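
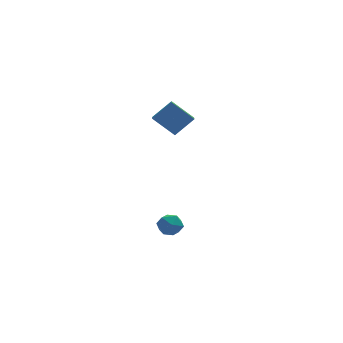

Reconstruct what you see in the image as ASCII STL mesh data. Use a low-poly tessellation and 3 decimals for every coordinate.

solid 
facet normal -0.713 -0.120 -0.690
outer loop
vertex -2.941 2.445 3.203
vertex -2.792 3.432 2.878
vertex -1.905 1.964 2.216
endloop
endfacet
facet normal -0.142 -0.940 0.309
outer loop
vertex -0.928 2.128 3.162
vertex -2.941 2.445 3.203
vertex -1.905 1.964 2.216
endloop
endfacet
facet normal -0.713 -0.120 -0.690
outer loop
vertex -1.905 1.964 2.216
vertex -2.792 3.432 2.878
vertex -1.756 2.951 1.891
endloop
endfacet
facet normal 0.686 -0.319 -0.654
outer loop
vertex -1.756 2.951 1.891
vertex -0.928 2.128 3.162
vertex -1.905 1.964 2.216
endloop
endfacet
facet normal -0.686 0.319 0.654
outer loop
vertex -2.941 2.445 3.203
vertex -1.815 3.596 3.824
vertex -2.792 3.432 2.878
endloop
endfacet
facet normal -0.142 -0.940 0.309
outer loop
vertex -1.964 2.609 4.149
vertex -2.941 2.445 3.203
vertex -0.928 2.128 3.162
endloop
endfacet
facet normal -0.686 0.319 0.654
outer loop
vertex -1.964 2.609 4.149
vertex -1.815 3.596 3.824
vertex -2.941 2.445 3.203
endloop
endfacet
facet normal 0.142 0.940 -0.309
outer loop
vertex -2.792 3.432 2.878
vertex -1.815 3.596 3.824
vertex -1.756 2.951 1.891
endloop
endfacet
facet normal 0.686 -0.319 -0.654
outer loop
vertex -0.779 3.115 2.837
vertex -0.928 2.128 3.162
vertex -1.756 2.951 1.891
endloop
endfacet
facet normal 0.142 0.940 -0.309
outer loop
vertex -1.756 2.951 1.891
vertex -1.815 3.596 3.824
vertex -0.779 3.115 2.837
endloop
endfacet
facet normal 0.713 0.120 0.690
outer loop
vertex -0.779 3.115 2.837
vertex -1.964 2.609 4.149
vertex -0.928 2.128 3.162
endloop
endfacet
facet normal 0.713 0.120 0.690
outer loop
vertex -1.815 3.596 3.824
vertex -1.964 2.609 4.149
vertex -0.779 3.115 2.837
endloop
endfacet
facet normal -0.646 0.507 0.571
outer loop
vertex -2.936 1.173 -3.372
vertex -2.744 0.755 -2.784
vertex -2.375 1.388 -2.928
endloop
endfacet
facet normal -0.390 0.919 0.048
outer loop
vertex -2.936 1.173 -3.372
vertex -2.375 1.388 -2.928
vertex -2.311 1.454 -3.669
endloop
endfacet
facet normal -0.547 0.609 -0.575
outer loop
vertex -2.936 1.173 -3.372
vertex -2.311 1.454 -3.669
vertex -2.64 0.862 -3.983
endloop
endfacet
facet normal -0.899 0.003 -0.437
outer loop
vertex -2.936 1.173 -3.372
vertex -2.64 0.862 -3.983
vertex -2.907 0.43 -3.436
endloop
endfacet
facet normal -0.961 -0.061 0.271
outer loop
vertex -2.936 1.173 -3.372
vertex -2.907 0.43 -3.436
vertex -2.744 0.755 -2.784
endloop
endfacet
facet normal 0.319 0.941 0.111
outer loop
vertex -2.311 1.454 -3.669
vertex -2.375 1.388 -2.928
vertex -1.733 1.21 -3.264
endloop
endfacet
facet normal -0.095 0.273 0.957
outer loop
vertex -2.375 1.388 -2.928
vertex -2.744 0.755 -2.784
vertex -2.0 0.778 -2.717
endloop
endfacet
facet normal -0.602 -0.644 0.472
outer loop
vertex -2.744 0.755 -2.784
vertex -2.907 0.43 -3.436
vertex -2.329 0.186 -3.031
endloop
endfacet
facet normal -0.503 -0.542 -0.673
outer loop
vertex -2.907 0.43 -3.436
vertex -2.64 0.862 -3.983
vertex -2.265 0.252 -3.772
endloop
endfacet
facet normal 0.067 0.438 -0.896
outer loop
vertex -2.64 0.862 -3.983
vertex -2.311 1.454 -3.669
vertex -1.896 0.885 -3.916
endloop
endfacet
facet normal 0.899 -0.003 0.437
outer loop
vertex -1.704 0.467 -3.328
vertex -1.733 1.21 -3.264
vertex -2.0 0.778 -2.717
endloop
endfacet
facet normal 0.547 -0.609 0.575
outer loop
vertex -1.704 0.467 -3.328
vertex -2.0 0.778 -2.717
vertex -2.329 0.186 -3.031
endloop
endfacet
facet normal 0.390 -0.919 -0.048
outer loop
vertex -1.704 0.467 -3.328
vertex -2.329 0.186 -3.031
vertex -2.265 0.252 -3.772
endloop
endfacet
facet normal 0.646 -0.507 -0.571
outer loop
vertex -1.704 0.467 -3.328
vertex -2.265 0.252 -3.772
vertex -1.896 0.885 -3.916
endloop
endfacet
facet normal 0.961 0.061 -0.271
outer loop
vertex -1.704 0.467 -3.328
vertex -1.896 0.885 -3.916
vertex -1.733 1.21 -3.264
endloop
endfacet
facet normal 0.503 0.542 0.673
outer loop
vertex -2.0 0.778 -2.717
vertex -1.733 1.21 -3.264
vertex -2.375 1.388 -2.928
endloop
endfacet
facet normal -0.067 -0.438 0.896
outer loop
vertex -2.329 0.186 -3.031
vertex -2.0 0.778 -2.717
vertex -2.744 0.755 -2.784
endloop
endfacet
facet normal -0.319 -0.941 -0.111
outer loop
vertex -2.265 0.252 -3.772
vertex -2.329 0.186 -3.031
vertex -2.907 0.43 -3.436
endloop
endfacet
facet normal 0.095 -0.273 -0.957
outer loop
vertex -1.896 0.885 -3.916
vertex -2.265 0.252 -3.772
vertex -2.64 0.862 -3.983
endloop
endfacet
facet normal 0.602 0.644 -0.472
outer loop
vertex -1.733 1.21 -3.264
vertex -1.896 0.885 -3.916
vertex -2.311 1.454 -3.669
endloop
endfacet

endsolid


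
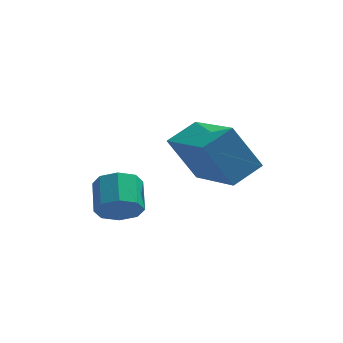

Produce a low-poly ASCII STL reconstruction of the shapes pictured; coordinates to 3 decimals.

solid 
facet normal 0.013 -0.897 -0.442
outer loop
vertex -0.016 1.499 -3.229
vertex -0.482 1.287 -2.813
vertex -0.482 1.579 -3.405
endloop
endfacet
facet normal 0.383 0.414 -0.826
outer loop
vertex -0.016 1.499 -3.229
vertex -0.482 1.579 -3.405
vertex -0.031 2.405 -2.782
endloop
endfacet
facet normal 0.384 0.413 -0.826
outer loop
vertex -0.031 2.405 -2.782
vertex -0.482 1.579 -3.405
vertex -0.497 2.485 -2.959
endloop
endfacet
facet normal -0.014 0.897 0.442
outer loop
vertex -0.031 2.405 -2.782
vertex -0.497 2.485 -2.959
vertex -0.498 2.193 -2.367
endloop
endfacet
facet normal 0.016 -0.897 -0.442
outer loop
vertex -0.482 1.579 -3.405
vertex -0.482 1.287 -2.813
vertex -0.949 1.487 -3.235
endloop
endfacet
facet normal -0.382 0.403 -0.832
outer loop
vertex -0.482 1.579 -3.405
vertex -0.949 1.487 -3.235
vertex -0.497 2.485 -2.959
endloop
endfacet
facet normal -0.382 0.403 -0.832
outer loop
vertex -0.497 2.485 -2.959
vertex -0.949 1.487 -3.235
vertex -0.964 2.393 -2.789
endloop
endfacet
facet normal -0.016 0.897 0.442
outer loop
vertex -0.497 2.485 -2.959
vertex -0.964 2.393 -2.789
vertex -0.498 2.193 -2.367
endloop
endfacet
facet normal 0.016 -0.897 -0.442
outer loop
vertex -0.949 1.487 -3.235
vertex -0.482 1.287 -2.813
vertex -1.142 1.278 -2.818
endloop
endfacet
facet normal -0.924 0.157 -0.349
outer loop
vertex -0.949 1.487 -3.235
vertex -1.142 1.278 -2.818
vertex -0.964 2.393 -2.789
endloop
endfacet
facet normal -0.924 0.157 -0.348
outer loop
vertex -0.964 2.393 -2.789
vertex -1.142 1.278 -2.818
vertex -1.157 2.184 -2.371
endloop
endfacet
facet normal -0.015 0.897 0.442
outer loop
vertex -0.964 2.393 -2.789
vertex -1.157 2.184 -2.371
vertex -0.498 2.193 -2.367
endloop
endfacet
facet normal 0.016 -0.897 -0.441
outer loop
vertex -1.142 1.278 -2.818
vertex -0.482 1.287 -2.813
vertex -0.949 1.075 -2.398
endloop
endfacet
facet normal -0.924 -0.181 0.337
outer loop
vertex -1.142 1.278 -2.818
vertex -0.949 1.075 -2.398
vertex -1.157 2.184 -2.371
endloop
endfacet
facet normal -0.924 -0.181 0.337
outer loop
vertex -1.157 2.184 -2.371
vertex -0.949 1.075 -2.398
vertex -0.964 1.981 -1.951
endloop
endfacet
facet normal -0.015 0.898 0.441
outer loop
vertex -1.157 2.184 -2.371
vertex -0.964 1.981 -1.951
vertex -0.498 2.193 -2.367
endloop
endfacet
facet normal 0.014 -0.897 -0.442
outer loop
vertex -0.949 1.075 -2.398
vertex -0.482 1.287 -2.813
vertex -0.483 0.995 -2.221
endloop
endfacet
facet normal -0.384 -0.414 0.825
outer loop
vertex -0.949 1.075 -2.398
vertex -0.483 0.995 -2.221
vertex -0.964 1.981 -1.951
endloop
endfacet
facet normal -0.383 -0.413 0.826
outer loop
vertex -0.964 1.981 -1.951
vertex -0.483 0.995 -2.221
vertex -0.498 1.901 -1.775
endloop
endfacet
facet normal -0.013 0.897 0.442
outer loop
vertex -0.964 1.981 -1.951
vertex -0.498 1.901 -1.775
vertex -0.498 2.193 -2.367
endloop
endfacet
facet normal 0.016 -0.897 -0.442
outer loop
vertex -0.483 0.995 -2.221
vertex -0.482 1.287 -2.813
vertex -0.016 1.087 -2.391
endloop
endfacet
facet normal 0.382 -0.403 0.832
outer loop
vertex -0.483 0.995 -2.221
vertex -0.016 1.087 -2.391
vertex -0.498 1.901 -1.775
endloop
endfacet
facet normal 0.382 -0.403 0.832
outer loop
vertex -0.498 1.901 -1.775
vertex -0.016 1.087 -2.391
vertex -0.031 1.993 -1.945
endloop
endfacet
facet normal -0.016 0.897 0.442
outer loop
vertex -0.498 1.901 -1.775
vertex -0.031 1.993 -1.945
vertex -0.498 2.193 -2.367
endloop
endfacet
facet normal 0.015 -0.897 -0.442
outer loop
vertex -0.016 1.087 -2.391
vertex -0.482 1.287 -2.813
vertex 0.177 1.296 -2.809
endloop
endfacet
facet normal 0.924 -0.156 0.349
outer loop
vertex -0.016 1.087 -2.391
vertex 0.177 1.296 -2.809
vertex -0.031 1.993 -1.945
endloop
endfacet
facet normal 0.924 -0.157 0.349
outer loop
vertex -0.031 1.993 -1.945
vertex 0.177 1.296 -2.809
vertex 0.162 2.202 -2.362
endloop
endfacet
facet normal -0.016 0.897 0.442
outer loop
vertex -0.031 1.993 -1.945
vertex 0.162 2.202 -2.362
vertex -0.498 2.193 -2.367
endloop
endfacet
facet normal 0.015 -0.898 -0.441
outer loop
vertex 0.177 1.296 -2.809
vertex -0.482 1.287 -2.813
vertex -0.016 1.499 -3.229
endloop
endfacet
facet normal 0.924 0.181 -0.337
outer loop
vertex 0.177 1.296 -2.809
vertex -0.016 1.499 -3.229
vertex 0.162 2.202 -2.362
endloop
endfacet
facet normal 0.924 0.181 -0.337
outer loop
vertex 0.162 2.202 -2.362
vertex -0.016 1.499 -3.229
vertex -0.031 2.405 -2.782
endloop
endfacet
facet normal -0.016 0.897 0.441
outer loop
vertex 0.162 2.202 -2.362
vertex -0.031 2.405 -2.782
vertex -0.498 2.193 -2.367
endloop
endfacet
facet normal -0.508 0.185 0.841
outer loop
vertex 1.625 0.934 -0.254
vertex 2.413 1.473 0.104
vertex 0.804 2.723 -1.143
endloop
endfacet
facet normal -0.772 -0.529 -0.352
outer loop
vertex 1.567 2.447 -2.404
vertex 1.625 0.934 -0.254
vertex 0.804 2.723 -1.143
endloop
endfacet
facet normal -0.509 0.183 0.841
outer loop
vertex 0.804 2.723 -1.143
vertex 2.413 1.473 0.104
vertex 1.591 3.262 -0.784
endloop
endfacet
facet normal -0.380 0.829 -0.411
outer loop
vertex 1.591 3.262 -0.784
vertex 1.567 2.447 -2.404
vertex 0.804 2.723 -1.143
endloop
endfacet
facet normal 0.380 -0.829 0.411
outer loop
vertex 1.625 0.934 -0.254
vertex 3.176 1.197 -1.157
vertex 2.413 1.473 0.104
endloop
endfacet
facet normal -0.772 -0.529 -0.352
outer loop
vertex 2.389 0.658 -1.516
vertex 1.625 0.934 -0.254
vertex 1.567 2.447 -2.404
endloop
endfacet
facet normal 0.380 -0.829 0.411
outer loop
vertex 2.389 0.658 -1.516
vertex 3.176 1.197 -1.157
vertex 1.625 0.934 -0.254
endloop
endfacet
facet normal 0.772 0.529 0.351
outer loop
vertex 2.413 1.473 0.104
vertex 3.176 1.197 -1.157
vertex 1.591 3.262 -0.784
endloop
endfacet
facet normal -0.380 0.829 -0.411
outer loop
vertex 2.355 2.986 -2.046
vertex 1.567 2.447 -2.404
vertex 1.591 3.262 -0.784
endloop
endfacet
facet normal 0.772 0.529 0.352
outer loop
vertex 1.591 3.262 -0.784
vertex 3.176 1.197 -1.157
vertex 2.355 2.986 -2.046
endloop
endfacet
facet normal 0.508 -0.184 -0.841
outer loop
vertex 2.355 2.986 -2.046
vertex 2.389 0.658 -1.516
vertex 1.567 2.447 -2.404
endloop
endfacet
facet normal 0.509 -0.184 -0.841
outer loop
vertex 3.176 1.197 -1.157
vertex 2.389 0.658 -1.516
vertex 2.355 2.986 -2.046
endloop
endfacet

endsolid


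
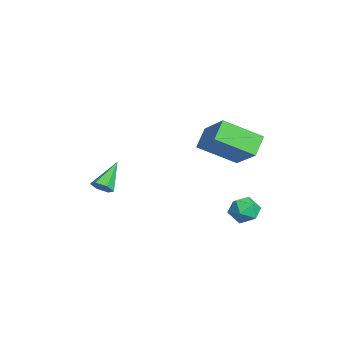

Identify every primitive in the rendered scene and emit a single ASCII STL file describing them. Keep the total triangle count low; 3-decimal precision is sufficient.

solid 
facet normal -0.618 0.746 0.248
outer loop
vertex -0.423 3.587 -1.299
vertex -1.048 3.145 -1.528
vertex -0.789 3.109 -0.773
endloop
endfacet
facet normal -0.034 0.751 0.659
outer loop
vertex -0.423 3.587 -1.299
vertex -0.789 3.109 -0.773
vertex 0.009 3.155 -0.784
endloop
endfacet
facet normal 0.534 0.813 0.234
outer loop
vertex -0.423 3.587 -1.299
vertex 0.009 3.155 -0.784
vertex 0.243 3.22 -1.545
endloop
endfacet
facet normal 0.302 0.845 -0.442
outer loop
vertex -0.423 3.587 -1.299
vertex 0.243 3.22 -1.545
vertex -0.411 3.213 -2.006
endloop
endfacet
facet normal -0.410 0.803 -0.432
outer loop
vertex -0.423 3.587 -1.299
vertex -0.411 3.213 -2.006
vertex -1.048 3.145 -1.528
endloop
endfacet
facet normal 0.007 0.123 0.992
outer loop
vertex 0.009 3.155 -0.784
vertex -0.789 3.109 -0.773
vertex -0.349 2.447 -0.694
endloop
endfacet
facet normal -0.938 0.113 0.327
outer loop
vertex -0.789 3.109 -0.773
vertex -1.048 3.145 -1.528
vertex -1.003 2.44 -1.155
endloop
endfacet
facet normal -0.601 0.206 -0.772
outer loop
vertex -1.048 3.145 -1.528
vertex -0.411 3.213 -2.006
vertex -0.769 2.505 -1.916
endloop
endfacet
facet normal 0.552 0.273 -0.788
outer loop
vertex -0.411 3.213 -2.006
vertex 0.243 3.22 -1.545
vertex 0.029 2.551 -1.927
endloop
endfacet
facet normal 0.927 0.220 0.304
outer loop
vertex 0.243 3.22 -1.545
vertex 0.009 3.155 -0.784
vertex 0.288 2.515 -1.172
endloop
endfacet
facet normal -0.302 -0.845 0.442
outer loop
vertex -0.337 2.073 -1.401
vertex -0.349 2.447 -0.694
vertex -1.003 2.44 -1.155
endloop
endfacet
facet normal -0.534 -0.813 -0.234
outer loop
vertex -0.337 2.073 -1.401
vertex -1.003 2.44 -1.155
vertex -0.769 2.505 -1.916
endloop
endfacet
facet normal 0.034 -0.751 -0.659
outer loop
vertex -0.337 2.073 -1.401
vertex -0.769 2.505 -1.916
vertex 0.029 2.551 -1.927
endloop
endfacet
facet normal 0.618 -0.746 -0.248
outer loop
vertex -0.337 2.073 -1.401
vertex 0.029 2.551 -1.927
vertex 0.288 2.515 -1.172
endloop
endfacet
facet normal 0.410 -0.803 0.432
outer loop
vertex -0.337 2.073 -1.401
vertex 0.288 2.515 -1.172
vertex -0.349 2.447 -0.694
endloop
endfacet
facet normal -0.552 -0.273 0.788
outer loop
vertex -1.003 2.44 -1.155
vertex -0.349 2.447 -0.694
vertex -0.789 3.109 -0.773
endloop
endfacet
facet normal -0.927 -0.220 -0.304
outer loop
vertex -0.769 2.505 -1.916
vertex -1.003 2.44 -1.155
vertex -1.048 3.145 -1.528
endloop
endfacet
facet normal -0.007 -0.123 -0.992
outer loop
vertex 0.029 2.551 -1.927
vertex -0.769 2.505 -1.916
vertex -0.411 3.213 -2.006
endloop
endfacet
facet normal 0.938 -0.113 -0.327
outer loop
vertex 0.288 2.515 -1.172
vertex 0.029 2.551 -1.927
vertex 0.243 3.22 -1.545
endloop
endfacet
facet normal 0.601 -0.206 0.772
outer loop
vertex -0.349 2.447 -0.694
vertex 0.288 2.515 -1.172
vertex 0.009 3.155 -0.784
endloop
endfacet
facet normal 0.614 -0.497 -0.613
outer loop
vertex -1.862 -3.517 0.115
vertex -2.053 -3.21 -0.325
vertex -1.605 -3.028 -0.024
endloop
endfacet
facet normal 0.444 0.021 0.896
outer loop
vertex -1.862 -3.517 0.115
vertex -1.605 -3.028 -0.024
vertex -3.067 -2.39 0.685
endloop
endfacet
facet normal 0.614 -0.498 -0.613
outer loop
vertex -1.605 -3.028 -0.024
vertex -2.053 -3.21 -0.325
vertex -1.796 -2.721 -0.465
endloop
endfacet
facet normal 0.508 0.794 0.333
outer loop
vertex -1.605 -3.028 -0.024
vertex -1.796 -2.721 -0.465
vertex -3.067 -2.39 0.685
endloop
endfacet
facet normal 0.615 -0.498 -0.612
outer loop
vertex -1.796 -2.721 -0.465
vertex -2.053 -3.21 -0.325
vertex -2.244 -2.904 -0.766
endloop
endfacet
facet normal -0.113 0.915 -0.388
outer loop
vertex -1.796 -2.721 -0.465
vertex -2.244 -2.904 -0.766
vertex -3.067 -2.39 0.685
endloop
endfacet
facet normal 0.615 -0.497 -0.612
outer loop
vertex -2.244 -2.904 -0.766
vertex -2.053 -3.21 -0.325
vertex -2.501 -3.393 -0.627
endloop
endfacet
facet normal -0.796 0.263 -0.545
outer loop
vertex -2.244 -2.904 -0.766
vertex -2.501 -3.393 -0.627
vertex -3.067 -2.39 0.685
endloop
endfacet
facet normal 0.615 -0.496 -0.612
outer loop
vertex -2.501 -3.393 -0.627
vertex -2.053 -3.21 -0.325
vertex -2.31 -3.7 -0.186
endloop
endfacet
facet normal -0.860 -0.509 0.018
outer loop
vertex -2.501 -3.393 -0.627
vertex -2.31 -3.7 -0.186
vertex -3.067 -2.39 0.685
endloop
endfacet
facet normal 0.615 -0.496 -0.613
outer loop
vertex -2.31 -3.7 -0.186
vertex -2.053 -3.21 -0.325
vertex -1.862 -3.517 0.115
endloop
endfacet
facet normal -0.239 -0.630 0.739
outer loop
vertex -2.31 -3.7 -0.186
vertex -1.862 -3.517 0.115
vertex -3.067 -2.39 0.685
endloop
endfacet
facet normal -0.664 0.432 0.610
outer loop
vertex -1.704 1.289 3.171
vertex -0.28 1.821 4.345
vertex -1.511 3.04 2.143
endloop
endfacet
facet normal -0.741 -0.277 -0.611
outer loop
vertex -0.74 2.539 1.435
vertex -1.704 1.289 3.171
vertex -1.511 3.04 2.143
endloop
endfacet
facet normal -0.664 0.432 0.610
outer loop
vertex -1.511 3.04 2.143
vertex -0.28 1.821 4.345
vertex -0.087 3.572 3.316
endloop
endfacet
facet normal 0.095 0.858 -0.504
outer loop
vertex -0.087 3.572 3.316
vertex -0.74 2.539 1.435
vertex -1.511 3.04 2.143
endloop
endfacet
facet normal -0.095 -0.858 0.504
outer loop
vertex -1.704 1.289 3.171
vertex 0.491 1.32 3.637
vertex -0.28 1.821 4.345
endloop
endfacet
facet normal -0.741 -0.278 -0.611
outer loop
vertex -0.933 0.788 2.464
vertex -1.704 1.289 3.171
vertex -0.74 2.539 1.435
endloop
endfacet
facet normal -0.095 -0.858 0.505
outer loop
vertex -0.933 0.788 2.464
vertex 0.491 1.32 3.637
vertex -1.704 1.289 3.171
endloop
endfacet
facet normal 0.741 0.277 0.611
outer loop
vertex -0.28 1.821 4.345
vertex 0.491 1.32 3.637
vertex -0.087 3.572 3.316
endloop
endfacet
facet normal 0.095 0.858 -0.504
outer loop
vertex 0.684 3.071 2.609
vertex -0.74 2.539 1.435
vertex -0.087 3.572 3.316
endloop
endfacet
facet normal 0.741 0.277 0.612
outer loop
vertex -0.087 3.572 3.316
vertex 0.491 1.32 3.637
vertex 0.684 3.071 2.609
endloop
endfacet
facet normal 0.664 -0.432 -0.610
outer loop
vertex 0.684 3.071 2.609
vertex -0.933 0.788 2.464
vertex -0.74 2.539 1.435
endloop
endfacet
facet normal 0.664 -0.432 -0.610
outer loop
vertex 0.491 1.32 3.637
vertex -0.933 0.788 2.464
vertex 0.684 3.071 2.609
endloop
endfacet

endsolid


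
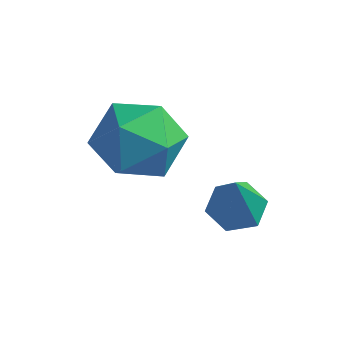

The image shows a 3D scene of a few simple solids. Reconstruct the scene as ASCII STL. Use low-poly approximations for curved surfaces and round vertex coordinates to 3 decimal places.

solid 
facet normal -0.990 -0.063 0.129
outer loop
vertex -3.808 -2.441 1.611
vertex -3.67 -3.578 2.117
vertex -3.64 -2.561 2.846
endloop
endfacet
facet normal -0.771 0.615 0.165
outer loop
vertex -3.808 -2.441 1.611
vertex -3.64 -2.561 2.846
vertex -3.05 -1.653 2.219
endloop
endfacet
facet normal -0.444 0.775 -0.450
outer loop
vertex -3.808 -2.441 1.611
vertex -3.05 -1.653 2.219
vertex -2.714 -2.109 1.103
endloop
endfacet
facet normal -0.461 0.194 -0.866
outer loop
vertex -3.808 -2.441 1.611
vertex -2.714 -2.109 1.103
vertex -3.097 -3.298 1.04
endloop
endfacet
facet normal -0.798 -0.323 -0.509
outer loop
vertex -3.808 -2.441 1.611
vertex -3.097 -3.298 1.04
vertex -3.67 -3.578 2.117
endloop
endfacet
facet normal -0.290 0.664 0.689
outer loop
vertex -3.05 -1.653 2.219
vertex -3.64 -2.561 2.846
vertex -2.443 -2.302 3.1
endloop
endfacet
facet normal -0.643 -0.433 0.631
outer loop
vertex -3.64 -2.561 2.846
vertex -3.67 -3.578 2.117
vertex -2.826 -3.491 3.037
endloop
endfacet
facet normal -0.333 -0.854 -0.399
outer loop
vertex -3.67 -3.578 2.117
vertex -3.097 -3.298 1.04
vertex -2.49 -3.947 1.921
endloop
endfacet
facet normal 0.211 -0.016 -0.977
outer loop
vertex -3.097 -3.298 1.04
vertex -2.714 -2.109 1.103
vertex -1.9 -3.039 1.294
endloop
endfacet
facet normal 0.238 0.922 -0.305
outer loop
vertex -2.714 -2.109 1.103
vertex -3.05 -1.653 2.219
vertex -1.87 -2.022 2.023
endloop
endfacet
facet normal 0.461 -0.194 0.866
outer loop
vertex -1.732 -3.159 2.529
vertex -2.443 -2.302 3.1
vertex -2.826 -3.491 3.037
endloop
endfacet
facet normal 0.444 -0.775 0.450
outer loop
vertex -1.732 -3.159 2.529
vertex -2.826 -3.491 3.037
vertex -2.49 -3.947 1.921
endloop
endfacet
facet normal 0.771 -0.615 -0.165
outer loop
vertex -1.732 -3.159 2.529
vertex -2.49 -3.947 1.921
vertex -1.9 -3.039 1.294
endloop
endfacet
facet normal 0.990 0.063 -0.129
outer loop
vertex -1.732 -3.159 2.529
vertex -1.9 -3.039 1.294
vertex -1.87 -2.022 2.023
endloop
endfacet
facet normal 0.798 0.323 0.509
outer loop
vertex -1.732 -3.159 2.529
vertex -1.87 -2.022 2.023
vertex -2.443 -2.302 3.1
endloop
endfacet
facet normal -0.211 0.016 0.977
outer loop
vertex -2.826 -3.491 3.037
vertex -2.443 -2.302 3.1
vertex -3.64 -2.561 2.846
endloop
endfacet
facet normal -0.238 -0.922 0.305
outer loop
vertex -2.49 -3.947 1.921
vertex -2.826 -3.491 3.037
vertex -3.67 -3.578 2.117
endloop
endfacet
facet normal 0.290 -0.664 -0.689
outer loop
vertex -1.9 -3.039 1.294
vertex -2.49 -3.947 1.921
vertex -3.097 -3.298 1.04
endloop
endfacet
facet normal 0.643 0.433 -0.631
outer loop
vertex -1.87 -2.022 2.023
vertex -1.9 -3.039 1.294
vertex -2.714 -2.109 1.103
endloop
endfacet
facet normal 0.333 0.854 0.399
outer loop
vertex -2.443 -2.302 3.1
vertex -1.87 -2.022 2.023
vertex -3.05 -1.653 2.219
endloop
endfacet
facet normal -0.212 0.414 -0.885
outer loop
vertex -0.003 -1.455 0.013
vertex -0.58 -1.941 -0.076
vertex -0.696 -1.272 0.265
endloop
endfacet
facet normal 0.398 0.711 0.579
outer loop
vertex -0.003 -1.455 0.013
vertex -0.696 -1.272 0.265
vertex -0.14 -2.799 1.756
endloop
endfacet
facet normal -0.212 0.414 -0.885
outer loop
vertex -0.696 -1.272 0.265
vertex -0.58 -1.941 -0.076
vertex -1.273 -1.758 0.176
endloop
endfacet
facet normal -0.521 0.491 0.698
outer loop
vertex -0.696 -1.272 0.265
vertex -1.273 -1.758 0.176
vertex -0.14 -2.799 1.756
endloop
endfacet
facet normal -0.213 0.414 -0.885
outer loop
vertex -1.273 -1.758 0.176
vertex -0.58 -1.941 -0.076
vertex -1.158 -2.428 -0.165
endloop
endfacet
facet normal -0.856 -0.344 0.387
outer loop
vertex -1.273 -1.758 0.176
vertex -1.158 -2.428 -0.165
vertex -0.14 -2.799 1.756
endloop
endfacet
facet normal -0.212 0.414 -0.885
outer loop
vertex -1.158 -2.428 -0.165
vertex -0.58 -1.941 -0.076
vertex -0.464 -2.611 -0.417
endloop
endfacet
facet normal -0.269 -0.962 -0.043
outer loop
vertex -1.158 -2.428 -0.165
vertex -0.464 -2.611 -0.417
vertex -0.14 -2.799 1.756
endloop
endfacet
facet normal -0.213 0.414 -0.885
outer loop
vertex -0.464 -2.611 -0.417
vertex -0.58 -1.941 -0.076
vertex 0.113 -2.124 -0.328
endloop
endfacet
facet normal 0.651 -0.742 -0.161
outer loop
vertex -0.464 -2.611 -0.417
vertex 0.113 -2.124 -0.328
vertex -0.14 -2.799 1.756
endloop
endfacet
facet normal -0.212 0.414 -0.885
outer loop
vertex 0.113 -2.124 -0.328
vertex -0.58 -1.941 -0.076
vertex -0.003 -1.455 0.013
endloop
endfacet
facet normal 0.984 0.094 0.150
outer loop
vertex 0.113 -2.124 -0.328
vertex -0.003 -1.455 0.013
vertex -0.14 -2.799 1.756
endloop
endfacet

endsolid


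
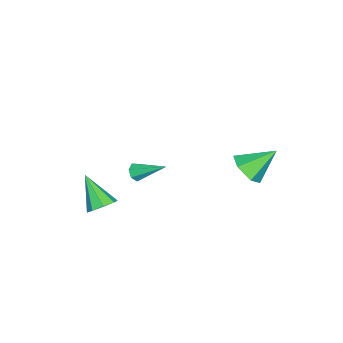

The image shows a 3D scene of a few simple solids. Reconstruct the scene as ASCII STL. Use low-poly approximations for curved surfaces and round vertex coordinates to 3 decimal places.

solid 
facet normal 0.369 0.593 -0.716
outer loop
vertex 1.933 -2.533 0.266
vertex 1.402 -2.841 -0.263
vertex 1.4 -2.217 0.253
endloop
endfacet
facet normal 0.202 0.379 0.903
outer loop
vertex 1.933 -2.533 0.266
vertex 1.4 -2.217 0.253
vertex 0.658 -4.039 1.183
endloop
endfacet
facet normal 0.369 0.593 -0.716
outer loop
vertex 1.4 -2.217 0.253
vertex 1.402 -2.841 -0.263
vertex 0.868 -2.266 -0.062
endloop
endfacet
facet normal -0.464 0.545 0.698
outer loop
vertex 1.4 -2.217 0.253
vertex 0.868 -2.266 -0.062
vertex 0.658 -4.039 1.183
endloop
endfacet
facet normal 0.369 0.593 -0.715
outer loop
vertex 0.868 -2.266 -0.062
vertex 1.402 -2.841 -0.263
vertex 0.649 -2.652 -0.495
endloop
endfacet
facet normal -0.934 0.272 0.230
outer loop
vertex 0.868 -2.266 -0.062
vertex 0.649 -2.652 -0.495
vertex 0.658 -4.039 1.183
endloop
endfacet
facet normal 0.369 0.593 -0.716
outer loop
vertex 0.649 -2.652 -0.495
vertex 1.402 -2.841 -0.263
vertex 0.871 -3.149 -0.792
endloop
endfacet
facet normal -0.933 -0.281 -0.227
outer loop
vertex 0.649 -2.652 -0.495
vertex 0.871 -3.149 -0.792
vertex 0.658 -4.039 1.183
endloop
endfacet
facet normal 0.369 0.593 -0.716
outer loop
vertex 0.871 -3.149 -0.792
vertex 1.402 -2.841 -0.263
vertex 1.405 -3.465 -0.779
endloop
endfacet
facet normal -0.458 -0.791 -0.406
outer loop
vertex 0.871 -3.149 -0.792
vertex 1.405 -3.465 -0.779
vertex 0.658 -4.039 1.183
endloop
endfacet
facet normal 0.370 0.593 -0.715
outer loop
vertex 1.405 -3.465 -0.779
vertex 1.402 -2.841 -0.263
vertex 1.936 -3.416 -0.464
endloop
endfacet
facet normal 0.208 -0.957 -0.201
outer loop
vertex 1.405 -3.465 -0.779
vertex 1.936 -3.416 -0.464
vertex 0.658 -4.039 1.183
endloop
endfacet
facet normal 0.369 0.593 -0.715
outer loop
vertex 1.936 -3.416 -0.464
vertex 1.402 -2.841 -0.263
vertex 2.155 -3.03 -0.031
endloop
endfacet
facet normal 0.678 -0.685 0.267
outer loop
vertex 1.936 -3.416 -0.464
vertex 2.155 -3.03 -0.031
vertex 0.658 -4.039 1.183
endloop
endfacet
facet normal 0.369 0.593 -0.716
outer loop
vertex 2.155 -3.03 -0.031
vertex 1.402 -2.841 -0.263
vertex 1.933 -2.533 0.266
endloop
endfacet
facet normal 0.676 -0.131 0.725
outer loop
vertex 2.155 -3.03 -0.031
vertex 1.933 -2.533 0.266
vertex 0.658 -4.039 1.183
endloop
endfacet
facet normal -0.058 -0.853 -0.518
outer loop
vertex 2.082 -0.725 2.834
vertex 1.738 -0.917 3.189
vertex 1.638 -0.642 2.747
endloop
endfacet
facet normal 0.261 0.689 -0.676
outer loop
vertex 2.082 -0.725 2.834
vertex 1.638 -0.642 2.747
vertex 1.842 0.637 4.131
endloop
endfacet
facet normal -0.057 -0.853 -0.518
outer loop
vertex 1.638 -0.642 2.747
vertex 1.738 -0.917 3.189
vertex 1.27 -0.766 2.992
endloop
endfacet
facet normal -0.561 0.647 -0.516
outer loop
vertex 1.638 -0.642 2.747
vertex 1.27 -0.766 2.992
vertex 1.842 0.637 4.131
endloop
endfacet
facet normal -0.057 -0.854 -0.518
outer loop
vertex 1.27 -0.766 2.992
vertex 1.738 -0.917 3.189
vertex 1.254 -1.004 3.386
endloop
endfacet
facet normal -0.951 0.281 0.131
outer loop
vertex 1.27 -0.766 2.992
vertex 1.254 -1.004 3.386
vertex 1.842 0.637 4.131
endloop
endfacet
facet normal -0.057 -0.854 -0.518
outer loop
vertex 1.254 -1.004 3.386
vertex 1.738 -0.917 3.189
vertex 1.603 -1.176 3.631
endloop
endfacet
facet normal -0.613 -0.134 0.779
outer loop
vertex 1.254 -1.004 3.386
vertex 1.603 -1.176 3.631
vertex 1.842 0.637 4.131
endloop
endfacet
facet normal -0.057 -0.854 -0.518
outer loop
vertex 1.603 -1.176 3.631
vertex 1.738 -0.917 3.189
vertex 2.054 -1.153 3.543
endloop
endfacet
facet normal 0.198 -0.285 0.938
outer loop
vertex 1.603 -1.176 3.631
vertex 2.054 -1.153 3.543
vertex 1.842 0.637 4.131
endloop
endfacet
facet normal -0.056 -0.853 -0.518
outer loop
vertex 2.054 -1.153 3.543
vertex 1.738 -0.917 3.189
vertex 2.267 -0.952 3.189
endloop
endfacet
facet normal 0.870 -0.058 0.490
outer loop
vertex 2.054 -1.153 3.543
vertex 2.267 -0.952 3.189
vertex 1.842 0.637 4.131
endloop
endfacet
facet normal -0.057 -0.854 -0.517
outer loop
vertex 2.267 -0.952 3.189
vertex 1.738 -0.917 3.189
vertex 2.082 -0.725 2.834
endloop
endfacet
facet normal 0.898 0.375 -0.228
outer loop
vertex 2.267 -0.952 3.189
vertex 2.082 -0.725 2.834
vertex 1.842 0.637 4.131
endloop
endfacet
facet normal 0.396 -0.661 -0.638
outer loop
vertex -2.602 3.331 0.431
vertex -3.5 2.806 0.418
vertex -3.333 3.569 -0.269
endloop
endfacet
facet normal 0.367 0.928 -0.067
outer loop
vertex -2.602 3.331 0.431
vertex -3.333 3.569 -0.269
vertex -4.26 4.074 1.642
endloop
endfacet
facet normal 0.396 -0.661 -0.638
outer loop
vertex -3.333 3.569 -0.269
vertex -3.5 2.806 0.418
vertex -4.231 3.044 -0.283
endloop
endfacet
facet normal -0.452 0.784 -0.426
outer loop
vertex -3.333 3.569 -0.269
vertex -4.231 3.044 -0.283
vertex -4.26 4.074 1.642
endloop
endfacet
facet normal 0.396 -0.661 -0.638
outer loop
vertex -4.231 3.044 -0.283
vertex -3.5 2.806 0.418
vertex -4.398 2.281 0.404
endloop
endfacet
facet normal -0.987 0.137 -0.088
outer loop
vertex -4.231 3.044 -0.283
vertex -4.398 2.281 0.404
vertex -4.26 4.074 1.642
endloop
endfacet
facet normal 0.396 -0.660 -0.638
outer loop
vertex -4.398 2.281 0.404
vertex -3.5 2.806 0.418
vertex -3.667 2.043 1.104
endloop
endfacet
facet normal -0.703 -0.367 0.609
outer loop
vertex -4.398 2.281 0.404
vertex -3.667 2.043 1.104
vertex -4.26 4.074 1.642
endloop
endfacet
facet normal 0.396 -0.660 -0.638
outer loop
vertex -3.667 2.043 1.104
vertex -3.5 2.806 0.418
vertex -2.769 2.568 1.118
endloop
endfacet
facet normal 0.115 -0.223 0.968
outer loop
vertex -3.667 2.043 1.104
vertex -2.769 2.568 1.118
vertex -4.26 4.074 1.642
endloop
endfacet
facet normal 0.396 -0.661 -0.638
outer loop
vertex -2.769 2.568 1.118
vertex -3.5 2.806 0.418
vertex -2.602 3.331 0.431
endloop
endfacet
facet normal 0.650 0.425 0.630
outer loop
vertex -2.769 2.568 1.118
vertex -2.602 3.331 0.431
vertex -4.26 4.074 1.642
endloop
endfacet

endsolid


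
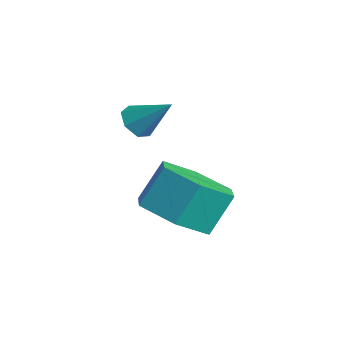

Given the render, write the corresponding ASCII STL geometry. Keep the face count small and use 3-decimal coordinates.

solid 
facet normal -0.609 -0.434 -0.664
outer loop
vertex -2.58 3.189 -1.607
vertex -2.901 3.025 -1.205
vertex -2.922 3.486 -1.487
endloop
endfacet
facet normal 0.514 0.756 -0.407
outer loop
vertex -2.58 3.189 -1.607
vertex -2.922 3.486 -1.487
vertex -2.159 3.555 -0.395
endloop
endfacet
facet normal -0.609 -0.434 -0.664
outer loop
vertex -2.922 3.486 -1.487
vertex -2.901 3.025 -1.205
vertex -3.249 3.435 -1.154
endloop
endfacet
facet normal -0.128 0.991 0.027
outer loop
vertex -2.922 3.486 -1.487
vertex -3.249 3.435 -1.154
vertex -2.159 3.555 -0.395
endloop
endfacet
facet normal -0.609 -0.434 -0.664
outer loop
vertex -3.249 3.435 -1.154
vertex -2.901 3.025 -1.205
vertex -3.314 3.076 -0.86
endloop
endfacet
facet normal -0.500 0.601 0.623
outer loop
vertex -3.249 3.435 -1.154
vertex -3.314 3.076 -0.86
vertex -2.159 3.555 -0.395
endloop
endfacet
facet normal -0.609 -0.434 -0.664
outer loop
vertex -3.314 3.076 -0.86
vertex -2.901 3.025 -1.205
vertex -3.068 2.679 -0.826
endloop
endfacet
facet normal -0.327 -0.122 0.937
outer loop
vertex -3.314 3.076 -0.86
vertex -3.068 2.679 -0.826
vertex -2.159 3.555 -0.395
endloop
endfacet
facet normal -0.609 -0.433 -0.664
outer loop
vertex -3.068 2.679 -0.826
vertex -2.901 3.025 -1.205
vertex -2.697 2.542 -1.077
endloop
endfacet
facet normal 0.261 -0.631 0.731
outer loop
vertex -3.068 2.679 -0.826
vertex -2.697 2.542 -1.077
vertex -2.159 3.555 -0.395
endloop
endfacet
facet normal -0.609 -0.433 -0.664
outer loop
vertex -2.697 2.542 -1.077
vertex -2.901 3.025 -1.205
vertex -2.479 2.769 -1.425
endloop
endfacet
facet normal 0.823 -0.545 0.160
outer loop
vertex -2.697 2.542 -1.077
vertex -2.479 2.769 -1.425
vertex -2.159 3.555 -0.395
endloop
endfacet
facet normal -0.609 -0.434 -0.664
outer loop
vertex -2.479 2.769 -1.425
vertex -2.901 3.025 -1.205
vertex -2.58 3.189 -1.607
endloop
endfacet
facet normal 0.935 0.074 -0.347
outer loop
vertex -2.479 2.769 -1.425
vertex -2.58 3.189 -1.607
vertex -2.159 3.555 -0.395
endloop
endfacet
facet normal 0.038 -0.597 -0.801
outer loop
vertex -0.569 2.531 -3.381
vertex -1.415 3.075 -3.827
vertex -0.385 3.405 -4.024
endloop
endfacet
facet normal 0.985 -0.112 0.130
outer loop
vertex -0.569 2.531 -3.381
vertex -0.385 3.405 -4.024
vertex -0.618 3.302 -2.348
endloop
endfacet
facet normal 0.985 -0.112 0.130
outer loop
vertex -0.618 3.302 -2.348
vertex -0.385 3.405 -4.024
vertex -0.434 4.175 -2.99
endloop
endfacet
facet normal -0.038 0.597 0.801
outer loop
vertex -0.618 3.302 -2.348
vertex -0.434 4.175 -2.99
vertex -1.465 3.845 -2.793
endloop
endfacet
facet normal 0.038 -0.597 -0.801
outer loop
vertex -0.385 3.405 -4.024
vertex -1.415 3.075 -3.827
vertex -1.231 3.948 -4.469
endloop
endfacet
facet normal 0.637 0.632 -0.441
outer loop
vertex -0.385 3.405 -4.024
vertex -1.231 3.948 -4.469
vertex -0.434 4.175 -2.99
endloop
endfacet
facet normal 0.638 0.631 -0.441
outer loop
vertex -0.434 4.175 -2.99
vertex -1.231 3.948 -4.469
vertex -1.28 4.719 -3.436
endloop
endfacet
facet normal -0.038 0.597 0.801
outer loop
vertex -0.434 4.175 -2.99
vertex -1.28 4.719 -3.436
vertex -1.465 3.845 -2.793
endloop
endfacet
facet normal 0.038 -0.597 -0.801
outer loop
vertex -1.231 3.948 -4.469
vertex -1.415 3.075 -3.827
vertex -2.262 3.618 -4.272
endloop
endfacet
facet normal -0.347 0.744 -0.571
outer loop
vertex -1.231 3.948 -4.469
vertex -2.262 3.618 -4.272
vertex -1.28 4.719 -3.436
endloop
endfacet
facet normal -0.347 0.744 -0.571
outer loop
vertex -1.28 4.719 -3.436
vertex -2.262 3.618 -4.272
vertex -2.311 4.389 -3.239
endloop
endfacet
facet normal -0.038 0.597 0.801
outer loop
vertex -1.28 4.719 -3.436
vertex -2.311 4.389 -3.239
vertex -1.465 3.845 -2.793
endloop
endfacet
facet normal 0.038 -0.597 -0.801
outer loop
vertex -2.262 3.618 -4.272
vertex -1.415 3.075 -3.827
vertex -2.446 2.745 -3.63
endloop
endfacet
facet normal -0.985 0.112 -0.130
outer loop
vertex -2.262 3.618 -4.272
vertex -2.446 2.745 -3.63
vertex -2.311 4.389 -3.239
endloop
endfacet
facet normal -0.985 0.112 -0.130
outer loop
vertex -2.311 4.389 -3.239
vertex -2.446 2.745 -3.63
vertex -2.495 3.515 -2.596
endloop
endfacet
facet normal -0.038 0.597 0.801
outer loop
vertex -2.311 4.389 -3.239
vertex -2.495 3.515 -2.596
vertex -1.465 3.845 -2.793
endloop
endfacet
facet normal 0.038 -0.597 -0.801
outer loop
vertex -2.446 2.745 -3.63
vertex -1.415 3.075 -3.827
vertex -1.6 2.201 -3.184
endloop
endfacet
facet normal -0.638 -0.632 0.440
outer loop
vertex -2.446 2.745 -3.63
vertex -1.6 2.201 -3.184
vertex -2.495 3.515 -2.596
endloop
endfacet
facet normal -0.637 -0.632 0.441
outer loop
vertex -2.495 3.515 -2.596
vertex -1.6 2.201 -3.184
vertex -1.649 2.972 -2.151
endloop
endfacet
facet normal -0.038 0.597 0.801
outer loop
vertex -2.495 3.515 -2.596
vertex -1.649 2.972 -2.151
vertex -1.465 3.845 -2.793
endloop
endfacet
facet normal 0.038 -0.597 -0.801
outer loop
vertex -1.6 2.201 -3.184
vertex -1.415 3.075 -3.827
vertex -0.569 2.531 -3.381
endloop
endfacet
facet normal 0.347 -0.744 0.571
outer loop
vertex -1.6 2.201 -3.184
vertex -0.569 2.531 -3.381
vertex -1.649 2.972 -2.151
endloop
endfacet
facet normal 0.347 -0.744 0.571
outer loop
vertex -1.649 2.972 -2.151
vertex -0.569 2.531 -3.381
vertex -0.618 3.302 -2.348
endloop
endfacet
facet normal -0.038 0.597 0.801
outer loop
vertex -1.649 2.972 -2.151
vertex -0.618 3.302 -2.348
vertex -1.465 3.845 -2.793
endloop
endfacet

endsolid


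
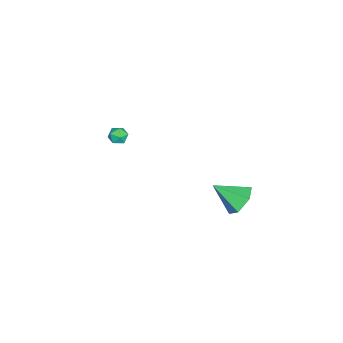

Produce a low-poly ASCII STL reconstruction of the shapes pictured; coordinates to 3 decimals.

solid 
facet normal -0.021 0.810 -0.586
outer loop
vertex 3.875 4.971 1.666
vertex 3.431 4.419 0.918
vertex 2.848 4.907 1.614
endloop
endfacet
facet normal -0.061 0.173 0.983
outer loop
vertex 3.875 4.971 1.666
vertex 2.848 4.907 1.614
vertex 3.469 2.921 2.002
endloop
endfacet
facet normal -0.021 0.810 -0.586
outer loop
vertex 2.848 4.907 1.614
vertex 3.431 4.419 0.918
vertex 2.404 4.355 0.866
endloop
endfacet
facet normal -0.804 -0.138 0.579
outer loop
vertex 2.848 4.907 1.614
vertex 2.404 4.355 0.866
vertex 3.469 2.921 2.002
endloop
endfacet
facet normal -0.021 0.810 -0.586
outer loop
vertex 2.404 4.355 0.866
vertex 3.431 4.419 0.918
vertex 2.986 3.867 0.171
endloop
endfacet
facet normal -0.734 -0.663 -0.149
outer loop
vertex 2.404 4.355 0.866
vertex 2.986 3.867 0.171
vertex 3.469 2.921 2.002
endloop
endfacet
facet normal -0.021 0.810 -0.586
outer loop
vertex 2.986 3.867 0.171
vertex 3.431 4.419 0.918
vertex 4.013 3.931 0.223
endloop
endfacet
facet normal 0.079 -0.877 -0.474
outer loop
vertex 2.986 3.867 0.171
vertex 4.013 3.931 0.223
vertex 3.469 2.921 2.002
endloop
endfacet
facet normal -0.022 0.810 -0.587
outer loop
vertex 4.013 3.931 0.223
vertex 3.431 4.419 0.918
vertex 4.457 4.484 0.97
endloop
endfacet
facet normal 0.822 -0.566 -0.070
outer loop
vertex 4.013 3.931 0.223
vertex 4.457 4.484 0.97
vertex 3.469 2.921 2.002
endloop
endfacet
facet normal -0.022 0.811 -0.585
outer loop
vertex 4.457 4.484 0.97
vertex 3.431 4.419 0.918
vertex 3.875 4.971 1.666
endloop
endfacet
facet normal 0.752 -0.041 0.658
outer loop
vertex 4.457 4.484 0.97
vertex 3.875 4.971 1.666
vertex 3.469 2.921 2.002
endloop
endfacet
facet normal -0.676 -0.119 0.727
outer loop
vertex -2.711 -3.443 -0.306
vertex -2.478 -4.04 -0.187
vertex -2.231 -3.525 0.127
endloop
endfacet
facet normal -0.496 0.567 0.657
outer loop
vertex -2.711 -3.443 -0.306
vertex -2.231 -3.525 0.127
vertex -2.211 -3.024 -0.29
endloop
endfacet
facet normal -0.642 0.767 -0.012
outer loop
vertex -2.711 -3.443 -0.306
vertex -2.211 -3.024 -0.29
vertex -2.446 -3.23 -0.862
endloop
endfacet
facet normal -0.912 0.204 -0.356
outer loop
vertex -2.711 -3.443 -0.306
vertex -2.446 -3.23 -0.862
vertex -2.611 -3.857 -0.799
endloop
endfacet
facet normal -0.933 -0.344 0.100
outer loop
vertex -2.711 -3.443 -0.306
vertex -2.611 -3.857 -0.799
vertex -2.478 -4.04 -0.187
endloop
endfacet
facet normal 0.208 0.621 0.756
outer loop
vertex -2.211 -3.024 -0.29
vertex -2.231 -3.525 0.127
vertex -1.669 -3.363 -0.161
endloop
endfacet
facet normal -0.082 -0.490 0.868
outer loop
vertex -2.231 -3.525 0.127
vertex -2.478 -4.04 -0.187
vertex -1.834 -3.99 -0.098
endloop
endfacet
facet normal -0.499 -0.854 -0.147
outer loop
vertex -2.478 -4.04 -0.187
vertex -2.611 -3.857 -0.799
vertex -2.069 -4.196 -0.67
endloop
endfacet
facet normal -0.463 0.033 -0.886
outer loop
vertex -2.611 -3.857 -0.799
vertex -2.446 -3.23 -0.862
vertex -2.049 -3.695 -1.087
endloop
endfacet
facet normal -0.028 0.944 -0.329
outer loop
vertex -2.446 -3.23 -0.862
vertex -2.211 -3.024 -0.29
vertex -1.802 -3.18 -0.773
endloop
endfacet
facet normal 0.912 -0.204 0.356
outer loop
vertex -1.569 -3.777 -0.654
vertex -1.669 -3.363 -0.161
vertex -1.834 -3.99 -0.098
endloop
endfacet
facet normal 0.642 -0.767 0.012
outer loop
vertex -1.569 -3.777 -0.654
vertex -1.834 -3.99 -0.098
vertex -2.069 -4.196 -0.67
endloop
endfacet
facet normal 0.496 -0.567 -0.657
outer loop
vertex -1.569 -3.777 -0.654
vertex -2.069 -4.196 -0.67
vertex -2.049 -3.695 -1.087
endloop
endfacet
facet normal 0.676 0.119 -0.727
outer loop
vertex -1.569 -3.777 -0.654
vertex -2.049 -3.695 -1.087
vertex -1.802 -3.18 -0.773
endloop
endfacet
facet normal 0.933 0.344 -0.100
outer loop
vertex -1.569 -3.777 -0.654
vertex -1.802 -3.18 -0.773
vertex -1.669 -3.363 -0.161
endloop
endfacet
facet normal 0.463 -0.033 0.886
outer loop
vertex -1.834 -3.99 -0.098
vertex -1.669 -3.363 -0.161
vertex -2.231 -3.525 0.127
endloop
endfacet
facet normal 0.028 -0.944 0.329
outer loop
vertex -2.069 -4.196 -0.67
vertex -1.834 -3.99 -0.098
vertex -2.478 -4.04 -0.187
endloop
endfacet
facet normal -0.208 -0.621 -0.756
outer loop
vertex -2.049 -3.695 -1.087
vertex -2.069 -4.196 -0.67
vertex -2.611 -3.857 -0.799
endloop
endfacet
facet normal 0.082 0.490 -0.868
outer loop
vertex -1.802 -3.18 -0.773
vertex -2.049 -3.695 -1.087
vertex -2.446 -3.23 -0.862
endloop
endfacet
facet normal 0.499 0.854 0.147
outer loop
vertex -1.669 -3.363 -0.161
vertex -1.802 -3.18 -0.773
vertex -2.211 -3.024 -0.29
endloop
endfacet

endsolid


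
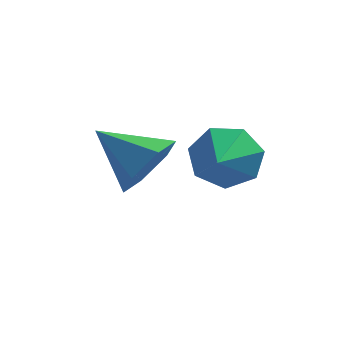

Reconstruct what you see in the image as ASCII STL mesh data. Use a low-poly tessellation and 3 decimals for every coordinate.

solid 
facet normal 0.829 -0.288 -0.479
outer loop
vertex -0.706 1.714 -0.581
vertex -1.175 1.31 -1.15
vertex -0.966 2.114 -1.272
endloop
endfacet
facet normal 0.046 0.872 0.487
outer loop
vertex -0.706 1.714 -0.581
vertex -0.966 2.114 -1.272
vertex -2.385 1.73 -0.45
endloop
endfacet
facet normal 0.829 -0.288 -0.479
outer loop
vertex -0.966 2.114 -1.272
vertex -1.175 1.31 -1.15
vertex -1.435 1.71 -1.841
endloop
endfacet
facet normal -0.401 0.870 -0.287
outer loop
vertex -0.966 2.114 -1.272
vertex -1.435 1.71 -1.841
vertex -2.385 1.73 -0.45
endloop
endfacet
facet normal 0.829 -0.288 -0.479
outer loop
vertex -1.435 1.71 -1.841
vertex -1.175 1.31 -1.15
vertex -1.643 0.906 -1.718
endloop
endfacet
facet normal -0.818 0.126 -0.561
outer loop
vertex -1.435 1.71 -1.841
vertex -1.643 0.906 -1.718
vertex -2.385 1.73 -0.45
endloop
endfacet
facet normal 0.829 -0.287 -0.479
outer loop
vertex -1.643 0.906 -1.718
vertex -1.175 1.31 -1.15
vertex -1.383 0.505 -1.027
endloop
endfacet
facet normal -0.786 -0.615 -0.061
outer loop
vertex -1.643 0.906 -1.718
vertex -1.383 0.505 -1.027
vertex -2.385 1.73 -0.45
endloop
endfacet
facet normal 0.829 -0.287 -0.479
outer loop
vertex -1.383 0.505 -1.027
vertex -1.175 1.31 -1.15
vertex -0.914 0.91 -0.458
endloop
endfacet
facet normal -0.338 -0.613 0.714
outer loop
vertex -1.383 0.505 -1.027
vertex -0.914 0.91 -0.458
vertex -2.385 1.73 -0.45
endloop
endfacet
facet normal 0.829 -0.288 -0.479
outer loop
vertex -0.914 0.91 -0.458
vertex -1.175 1.31 -1.15
vertex -0.706 1.714 -0.581
endloop
endfacet
facet normal 0.078 0.131 0.988
outer loop
vertex -0.914 0.91 -0.458
vertex -0.706 1.714 -0.581
vertex -2.385 1.73 -0.45
endloop
endfacet
facet normal 0.005 0.912 -0.411
outer loop
vertex 0.562 2.589 -0.608
vertex 0.243 2.28 -1.297
vertex -0.148 2.578 -0.641
endloop
endfacet
facet normal -0.044 -0.110 0.993
outer loop
vertex 0.562 2.589 -0.608
vertex -0.148 2.578 -0.641
vertex 0.237 1.14 -0.783
endloop
endfacet
facet normal 0.004 0.911 -0.411
outer loop
vertex -0.148 2.578 -0.641
vertex 0.243 2.28 -1.297
vertex -0.564 2.342 -1.168
endloop
endfacet
facet normal -0.701 -0.253 0.667
outer loop
vertex -0.148 2.578 -0.641
vertex -0.564 2.342 -1.168
vertex 0.237 1.14 -0.783
endloop
endfacet
facet normal 0.004 0.912 -0.411
outer loop
vertex -0.564 2.342 -1.168
vertex 0.243 2.28 -1.297
vertex -0.372 2.06 -1.792
endloop
endfacet
facet normal -0.831 -0.556 -0.005
outer loop
vertex -0.564 2.342 -1.168
vertex -0.372 2.06 -1.792
vertex 0.237 1.14 -0.783
endloop
endfacet
facet normal 0.005 0.911 -0.411
outer loop
vertex -0.372 2.06 -1.792
vertex 0.243 2.28 -1.297
vertex 0.283 1.943 -2.043
endloop
endfacet
facet normal -0.338 -0.788 -0.515
outer loop
vertex -0.372 2.06 -1.792
vertex 0.283 1.943 -2.043
vertex 0.237 1.14 -0.783
endloop
endfacet
facet normal 0.004 0.911 -0.411
outer loop
vertex 0.283 1.943 -2.043
vertex 0.243 2.28 -1.297
vertex 0.908 2.08 -1.733
endloop
endfacet
facet normal 0.408 -0.777 -0.480
outer loop
vertex 0.283 1.943 -2.043
vertex 0.908 2.08 -1.733
vertex 0.237 1.14 -0.783
endloop
endfacet
facet normal 0.005 0.912 -0.411
outer loop
vertex 0.908 2.08 -1.733
vertex 0.243 2.28 -1.297
vertex 1.033 2.367 -1.094
endloop
endfacet
facet normal 0.845 -0.530 0.073
outer loop
vertex 0.908 2.08 -1.733
vertex 1.033 2.367 -1.094
vertex 0.237 1.14 -0.783
endloop
endfacet
facet normal 0.005 0.912 -0.411
outer loop
vertex 1.033 2.367 -1.094
vertex 0.243 2.28 -1.297
vertex 0.562 2.589 -0.608
endloop
endfacet
facet normal 0.643 -0.232 0.730
outer loop
vertex 1.033 2.367 -1.094
vertex 0.562 2.589 -0.608
vertex 0.237 1.14 -0.783
endloop
endfacet

endsolid


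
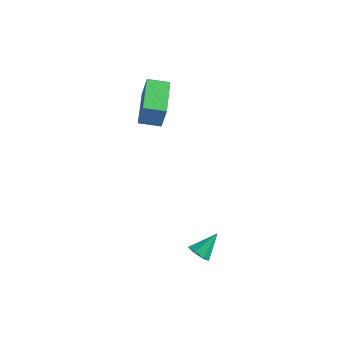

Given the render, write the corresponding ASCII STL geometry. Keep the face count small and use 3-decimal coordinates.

solid 
facet normal -0.197 -0.716 -0.670
outer loop
vertex 2.606 -0.701 -3.949
vertex 2.135 -0.435 -4.095
vertex 2.649 -0.377 -4.308
endloop
endfacet
facet normal 0.980 0.074 0.184
outer loop
vertex 2.606 -0.701 -3.949
vertex 2.649 -0.377 -4.308
vertex 2.385 0.475 -3.245
endloop
endfacet
facet normal -0.197 -0.716 -0.669
outer loop
vertex 2.649 -0.377 -4.308
vertex 2.135 -0.435 -4.095
vertex 2.306 -0.097 -4.507
endloop
endfacet
facet normal 0.704 0.629 -0.329
outer loop
vertex 2.649 -0.377 -4.308
vertex 2.306 -0.097 -4.507
vertex 2.385 0.475 -3.245
endloop
endfacet
facet normal -0.196 -0.717 -0.669
outer loop
vertex 2.306 -0.097 -4.507
vertex 2.135 -0.435 -4.095
vertex 1.833 -0.071 -4.396
endloop
endfacet
facet normal -0.046 0.911 -0.410
outer loop
vertex 2.306 -0.097 -4.507
vertex 1.833 -0.071 -4.396
vertex 2.385 0.475 -3.245
endloop
endfacet
facet normal -0.197 -0.717 -0.669
outer loop
vertex 1.833 -0.071 -4.396
vertex 2.135 -0.435 -4.095
vertex 1.588 -0.32 -4.057
endloop
endfacet
facet normal -0.709 0.705 0.006
outer loop
vertex 1.833 -0.071 -4.396
vertex 1.588 -0.32 -4.057
vertex 2.385 0.475 -3.245
endloop
endfacet
facet normal -0.197 -0.717 -0.669
outer loop
vertex 1.588 -0.32 -4.057
vertex 2.135 -0.435 -4.095
vertex 1.755 -0.655 -3.747
endloop
endfacet
facet normal -0.781 0.168 0.602
outer loop
vertex 1.588 -0.32 -4.057
vertex 1.755 -0.655 -3.747
vertex 2.385 0.475 -3.245
endloop
endfacet
facet normal -0.198 -0.716 -0.669
outer loop
vertex 1.755 -0.655 -3.747
vertex 2.135 -0.435 -4.095
vertex 2.208 -0.825 -3.699
endloop
endfacet
facet normal -0.210 -0.297 0.932
outer loop
vertex 1.755 -0.655 -3.747
vertex 2.208 -0.825 -3.699
vertex 2.385 0.475 -3.245
endloop
endfacet
facet normal -0.197 -0.716 -0.669
outer loop
vertex 2.208 -0.825 -3.699
vertex 2.135 -0.435 -4.095
vertex 2.606 -0.701 -3.949
endloop
endfacet
facet normal 0.574 -0.339 0.746
outer loop
vertex 2.208 -0.825 -3.699
vertex 2.606 -0.701 -3.949
vertex 2.385 0.475 -3.245
endloop
endfacet
facet normal -0.576 0.781 0.241
outer loop
vertex -3.23 2.438 2.546
vertex -2.46 3.064 2.357
vertex -3.626 2.54 1.27
endloop
endfacet
facet normal -0.762 -0.620 0.187
outer loop
vertex -2.56 1.096 0.823
vertex -3.23 2.438 2.546
vertex -3.626 2.54 1.27
endloop
endfacet
facet normal -0.576 0.781 0.242
outer loop
vertex -3.626 2.54 1.27
vertex -2.46 3.064 2.357
vertex -2.857 3.166 1.081
endloop
endfacet
facet normal -0.296 0.076 -0.952
outer loop
vertex -2.857 3.166 1.081
vertex -2.56 1.096 0.823
vertex -3.626 2.54 1.27
endloop
endfacet
facet normal 0.296 -0.076 0.952
outer loop
vertex -3.23 2.438 2.546
vertex -1.394 1.62 1.91
vertex -2.46 3.064 2.357
endloop
endfacet
facet normal -0.761 -0.621 0.187
outer loop
vertex -2.163 0.994 2.099
vertex -3.23 2.438 2.546
vertex -2.56 1.096 0.823
endloop
endfacet
facet normal 0.296 -0.076 0.952
outer loop
vertex -2.163 0.994 2.099
vertex -1.394 1.62 1.91
vertex -3.23 2.438 2.546
endloop
endfacet
facet normal 0.762 0.620 -0.187
outer loop
vertex -2.46 3.064 2.357
vertex -1.394 1.62 1.91
vertex -2.857 3.166 1.081
endloop
endfacet
facet normal -0.296 0.076 -0.952
outer loop
vertex -1.79 1.722 0.634
vertex -2.56 1.096 0.823
vertex -2.857 3.166 1.081
endloop
endfacet
facet normal 0.762 0.621 -0.187
outer loop
vertex -2.857 3.166 1.081
vertex -1.394 1.62 1.91
vertex -1.79 1.722 0.634
endloop
endfacet
facet normal 0.576 -0.781 -0.242
outer loop
vertex -1.79 1.722 0.634
vertex -2.163 0.994 2.099
vertex -2.56 1.096 0.823
endloop
endfacet
facet normal 0.576 -0.781 -0.241
outer loop
vertex -1.394 1.62 1.91
vertex -2.163 0.994 2.099
vertex -1.79 1.722 0.634
endloop
endfacet

endsolid


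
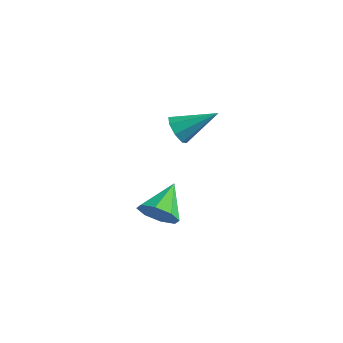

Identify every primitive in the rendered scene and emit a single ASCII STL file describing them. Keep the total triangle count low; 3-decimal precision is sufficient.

solid 
facet normal 0.190 -0.860 -0.474
outer loop
vertex 1.991 -3.647 -2.384
vertex 1.484 -4.118 -1.733
vertex 1.288 -3.703 -2.564
endloop
endfacet
facet normal 0.072 0.838 -0.541
outer loop
vertex 1.991 -3.647 -2.384
vertex 1.288 -3.703 -2.564
vertex 1.156 -2.622 -0.907
endloop
endfacet
facet normal 0.189 -0.860 -0.474
outer loop
vertex 1.288 -3.703 -2.564
vertex 1.484 -4.118 -1.733
vertex 0.701 -4.001 -2.257
endloop
endfacet
facet normal -0.583 0.658 -0.476
outer loop
vertex 1.288 -3.703 -2.564
vertex 0.701 -4.001 -2.257
vertex 1.156 -2.622 -0.907
endloop
endfacet
facet normal 0.189 -0.860 -0.474
outer loop
vertex 0.701 -4.001 -2.257
vertex 1.484 -4.118 -1.733
vertex 0.572 -4.368 -1.642
endloop
endfacet
facet normal -0.947 0.320 -0.008
outer loop
vertex 0.701 -4.001 -2.257
vertex 0.572 -4.368 -1.642
vertex 1.156 -2.622 -0.907
endloop
endfacet
facet normal 0.188 -0.860 -0.475
outer loop
vertex 0.572 -4.368 -1.642
vertex 1.484 -4.118 -1.733
vertex 0.978 -4.589 -1.081
endloop
endfacet
facet normal -0.806 0.021 0.591
outer loop
vertex 0.572 -4.368 -1.642
vertex 0.978 -4.589 -1.081
vertex 1.156 -2.622 -0.907
endloop
endfacet
facet normal 0.189 -0.860 -0.475
outer loop
vertex 0.978 -4.589 -1.081
vertex 1.484 -4.118 -1.733
vertex 1.681 -4.534 -0.901
endloop
endfacet
facet normal -0.243 -0.064 0.968
outer loop
vertex 0.978 -4.589 -1.081
vertex 1.681 -4.534 -0.901
vertex 1.156 -2.622 -0.907
endloop
endfacet
facet normal 0.190 -0.860 -0.475
outer loop
vertex 1.681 -4.534 -0.901
vertex 1.484 -4.118 -1.733
vertex 2.268 -4.235 -1.208
endloop
endfacet
facet normal 0.413 0.116 0.903
outer loop
vertex 1.681 -4.534 -0.901
vertex 2.268 -4.235 -1.208
vertex 1.156 -2.622 -0.907
endloop
endfacet
facet normal 0.189 -0.860 -0.474
outer loop
vertex 2.268 -4.235 -1.208
vertex 1.484 -4.118 -1.733
vertex 2.396 -3.868 -1.823
endloop
endfacet
facet normal 0.778 0.455 0.434
outer loop
vertex 2.268 -4.235 -1.208
vertex 2.396 -3.868 -1.823
vertex 1.156 -2.622 -0.907
endloop
endfacet
facet normal 0.189 -0.860 -0.475
outer loop
vertex 2.396 -3.868 -1.823
vertex 1.484 -4.118 -1.733
vertex 1.991 -3.647 -2.384
endloop
endfacet
facet normal 0.637 0.754 -0.163
outer loop
vertex 2.396 -3.868 -1.823
vertex 1.991 -3.647 -2.384
vertex 1.156 -2.622 -0.907
endloop
endfacet
facet normal -0.644 -0.572 -0.508
outer loop
vertex -1.23 1.292 -1.882
vertex -1.72 1.283 -1.25
vertex -1.632 1.754 -1.892
endloop
endfacet
facet normal 0.588 0.497 -0.638
outer loop
vertex -1.23 1.292 -1.882
vertex -1.632 1.754 -1.892
vertex -0.4 2.457 -0.21
endloop
endfacet
facet normal -0.645 -0.572 -0.508
outer loop
vertex -1.632 1.754 -1.892
vertex -1.72 1.283 -1.25
vertex -2.086 1.94 -1.525
endloop
endfacet
facet normal 0.041 0.911 -0.411
outer loop
vertex -1.632 1.754 -1.892
vertex -2.086 1.94 -1.525
vertex -0.4 2.457 -0.21
endloop
endfacet
facet normal -0.644 -0.572 -0.509
outer loop
vertex -2.086 1.94 -1.525
vertex -1.72 1.283 -1.25
vertex -2.326 1.741 -0.998
endloop
endfacet
facet normal -0.400 0.903 0.158
outer loop
vertex -2.086 1.94 -1.525
vertex -2.326 1.741 -0.998
vertex -0.4 2.457 -0.21
endloop
endfacet
facet normal -0.644 -0.573 -0.507
outer loop
vertex -2.326 1.741 -0.998
vertex -1.72 1.283 -1.25
vertex -2.211 1.275 -0.618
endloop
endfacet
facet normal -0.479 0.481 0.734
outer loop
vertex -2.326 1.741 -0.998
vertex -2.211 1.275 -0.618
vertex -0.4 2.457 -0.21
endloop
endfacet
facet normal -0.644 -0.572 -0.508
outer loop
vertex -2.211 1.275 -0.618
vertex -1.72 1.283 -1.25
vertex -1.808 0.813 -0.609
endloop
endfacet
facet normal -0.149 -0.111 0.983
outer loop
vertex -2.211 1.275 -0.618
vertex -1.808 0.813 -0.609
vertex -0.4 2.457 -0.21
endloop
endfacet
facet normal -0.644 -0.572 -0.508
outer loop
vertex -1.808 0.813 -0.609
vertex -1.72 1.283 -1.25
vertex -1.354 0.627 -0.975
endloop
endfacet
facet normal 0.395 -0.522 0.756
outer loop
vertex -1.808 0.813 -0.609
vertex -1.354 0.627 -0.975
vertex -0.4 2.457 -0.21
endloop
endfacet
facet normal -0.644 -0.572 -0.507
outer loop
vertex -1.354 0.627 -0.975
vertex -1.72 1.283 -1.25
vertex -1.115 0.826 -1.503
endloop
endfacet
facet normal 0.837 -0.514 0.185
outer loop
vertex -1.354 0.627 -0.975
vertex -1.115 0.826 -1.503
vertex -0.4 2.457 -0.21
endloop
endfacet
facet normal -0.644 -0.572 -0.508
outer loop
vertex -1.115 0.826 -1.503
vertex -1.72 1.283 -1.25
vertex -1.23 1.292 -1.882
endloop
endfacet
facet normal 0.916 -0.092 -0.391
outer loop
vertex -1.115 0.826 -1.503
vertex -1.23 1.292 -1.882
vertex -0.4 2.457 -0.21
endloop
endfacet

endsolid


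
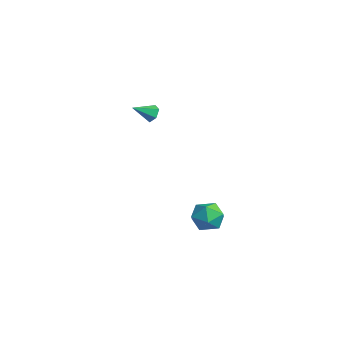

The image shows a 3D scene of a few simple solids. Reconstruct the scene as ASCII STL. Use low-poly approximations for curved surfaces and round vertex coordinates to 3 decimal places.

solid 
facet normal 0.082 0.866 -0.493
outer loop
vertex -2.965 -3.384 0.378
vertex -3.198 -3.105 0.829
vertex -2.623 -3.177 0.798
endloop
endfacet
facet normal 0.716 -0.647 -0.264
outer loop
vertex -2.965 -3.384 0.378
vertex -2.623 -3.177 0.798
vertex -3.302 -4.195 1.451
endloop
endfacet
facet normal 0.082 0.866 -0.494
outer loop
vertex -2.623 -3.177 0.798
vertex -3.198 -3.105 0.829
vertex -2.856 -2.897 1.25
endloop
endfacet
facet normal 0.817 -0.197 0.543
outer loop
vertex -2.623 -3.177 0.798
vertex -2.856 -2.897 1.25
vertex -3.302 -4.195 1.451
endloop
endfacet
facet normal 0.083 0.865 -0.495
outer loop
vertex -2.856 -2.897 1.25
vertex -3.198 -3.105 0.829
vertex -3.431 -2.825 1.28
endloop
endfacet
facet normal 0.068 0.130 0.989
outer loop
vertex -2.856 -2.897 1.25
vertex -3.431 -2.825 1.28
vertex -3.302 -4.195 1.451
endloop
endfacet
facet normal 0.083 0.865 -0.494
outer loop
vertex -3.431 -2.825 1.28
vertex -3.198 -3.105 0.829
vertex -3.772 -3.032 0.86
endloop
endfacet
facet normal -0.778 0.005 0.629
outer loop
vertex -3.431 -2.825 1.28
vertex -3.772 -3.032 0.86
vertex -3.302 -4.195 1.451
endloop
endfacet
facet normal 0.083 0.866 -0.493
outer loop
vertex -3.772 -3.032 0.86
vertex -3.198 -3.105 0.829
vertex -3.539 -3.312 0.408
endloop
endfacet
facet normal -0.878 -0.445 -0.177
outer loop
vertex -3.772 -3.032 0.86
vertex -3.539 -3.312 0.408
vertex -3.302 -4.195 1.451
endloop
endfacet
facet normal 0.083 0.866 -0.493
outer loop
vertex -3.539 -3.312 0.408
vertex -3.198 -3.105 0.829
vertex -2.965 -3.384 0.378
endloop
endfacet
facet normal -0.129 -0.771 -0.623
outer loop
vertex -3.539 -3.312 0.408
vertex -2.965 -3.384 0.378
vertex -3.302 -4.195 1.451
endloop
endfacet
facet normal -0.493 0.857 0.152
outer loop
vertex 3.726 -2.695 -3.283
vertex 2.909 -3.183 -3.181
vertex 3.457 -3.003 -2.418
endloop
endfacet
facet normal 0.182 0.907 0.380
outer loop
vertex 3.726 -2.695 -3.283
vertex 3.457 -3.003 -2.418
vertex 4.372 -3.074 -2.687
endloop
endfacet
facet normal 0.613 0.771 -0.174
outer loop
vertex 3.726 -2.695 -3.283
vertex 4.372 -3.074 -2.687
vertex 4.39 -3.298 -3.617
endloop
endfacet
facet normal 0.204 0.637 -0.743
outer loop
vertex 3.726 -2.695 -3.283
vertex 4.39 -3.298 -3.617
vertex 3.486 -3.365 -3.923
endloop
endfacet
facet normal -0.480 0.690 -0.542
outer loop
vertex 3.726 -2.695 -3.283
vertex 3.486 -3.365 -3.923
vertex 2.909 -3.183 -3.181
endloop
endfacet
facet normal 0.287 0.401 0.870
outer loop
vertex 4.372 -3.074 -2.687
vertex 3.457 -3.003 -2.418
vertex 3.954 -3.795 -2.217
endloop
endfacet
facet normal -0.804 0.319 0.502
outer loop
vertex 3.457 -3.003 -2.418
vertex 2.909 -3.183 -3.181
vertex 3.05 -3.862 -2.523
endloop
endfacet
facet normal -0.783 0.049 -0.621
outer loop
vertex 2.909 -3.183 -3.181
vertex 3.486 -3.365 -3.923
vertex 3.068 -4.086 -3.453
endloop
endfacet
facet normal 0.323 -0.037 -0.946
outer loop
vertex 3.486 -3.365 -3.923
vertex 4.39 -3.298 -3.617
vertex 3.983 -4.157 -3.722
endloop
endfacet
facet normal 0.983 0.180 -0.024
outer loop
vertex 4.39 -3.298 -3.617
vertex 4.372 -3.074 -2.687
vertex 4.531 -3.977 -2.959
endloop
endfacet
facet normal -0.204 -0.637 0.743
outer loop
vertex 3.714 -4.465 -2.857
vertex 3.954 -3.795 -2.217
vertex 3.05 -3.862 -2.523
endloop
endfacet
facet normal -0.613 -0.771 0.174
outer loop
vertex 3.714 -4.465 -2.857
vertex 3.05 -3.862 -2.523
vertex 3.068 -4.086 -3.453
endloop
endfacet
facet normal -0.182 -0.907 -0.380
outer loop
vertex 3.714 -4.465 -2.857
vertex 3.068 -4.086 -3.453
vertex 3.983 -4.157 -3.722
endloop
endfacet
facet normal 0.493 -0.857 -0.152
outer loop
vertex 3.714 -4.465 -2.857
vertex 3.983 -4.157 -3.722
vertex 4.531 -3.977 -2.959
endloop
endfacet
facet normal 0.480 -0.690 0.542
outer loop
vertex 3.714 -4.465 -2.857
vertex 4.531 -3.977 -2.959
vertex 3.954 -3.795 -2.217
endloop
endfacet
facet normal -0.323 0.037 0.946
outer loop
vertex 3.05 -3.862 -2.523
vertex 3.954 -3.795 -2.217
vertex 3.457 -3.003 -2.418
endloop
endfacet
facet normal -0.983 -0.180 0.024
outer loop
vertex 3.068 -4.086 -3.453
vertex 3.05 -3.862 -2.523
vertex 2.909 -3.183 -3.181
endloop
endfacet
facet normal -0.287 -0.401 -0.870
outer loop
vertex 3.983 -4.157 -3.722
vertex 3.068 -4.086 -3.453
vertex 3.486 -3.365 -3.923
endloop
endfacet
facet normal 0.804 -0.319 -0.502
outer loop
vertex 4.531 -3.977 -2.959
vertex 3.983 -4.157 -3.722
vertex 4.39 -3.298 -3.617
endloop
endfacet
facet normal 0.783 -0.049 0.621
outer loop
vertex 3.954 -3.795 -2.217
vertex 4.531 -3.977 -2.959
vertex 4.372 -3.074 -2.687
endloop
endfacet

endsolid


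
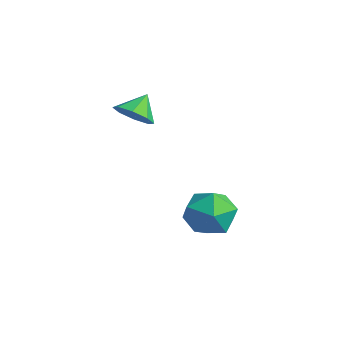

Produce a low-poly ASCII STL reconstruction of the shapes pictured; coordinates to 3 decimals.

solid 
facet normal -0.985 -0.140 -0.100
outer loop
vertex 1.446 -1.3 -3.88
vertex 1.593 -2.381 -3.812
vertex 1.418 -1.796 -2.905
endloop
endfacet
facet normal -0.848 0.482 0.221
outer loop
vertex 1.446 -1.3 -3.88
vertex 1.418 -1.796 -2.905
vertex 1.934 -0.838 -3.017
endloop
endfacet
facet normal -0.440 0.871 -0.217
outer loop
vertex 1.446 -1.3 -3.88
vertex 1.934 -0.838 -3.017
vertex 2.428 -0.832 -3.993
endloop
endfacet
facet normal -0.326 0.489 -0.809
outer loop
vertex 1.446 -1.3 -3.88
vertex 2.428 -0.832 -3.993
vertex 2.217 -1.786 -4.484
endloop
endfacet
facet normal -0.663 -0.136 -0.736
outer loop
vertex 1.446 -1.3 -3.88
vertex 2.217 -1.786 -4.484
vertex 1.593 -2.381 -3.812
endloop
endfacet
facet normal -0.470 0.348 0.811
outer loop
vertex 1.934 -0.838 -3.017
vertex 1.418 -1.796 -2.905
vertex 2.383 -1.634 -2.416
endloop
endfacet
facet normal -0.692 -0.660 0.292
outer loop
vertex 1.418 -1.796 -2.905
vertex 1.593 -2.381 -3.812
vertex 2.172 -2.588 -2.907
endloop
endfacet
facet normal -0.171 -0.653 -0.737
outer loop
vertex 1.593 -2.381 -3.812
vertex 2.217 -1.786 -4.484
vertex 2.666 -2.582 -3.883
endloop
endfacet
facet normal 0.374 0.358 -0.856
outer loop
vertex 2.217 -1.786 -4.484
vertex 2.428 -0.832 -3.993
vertex 3.182 -1.624 -3.995
endloop
endfacet
facet normal 0.190 0.977 0.102
outer loop
vertex 2.428 -0.832 -3.993
vertex 1.934 -0.838 -3.017
vertex 3.007 -1.039 -3.088
endloop
endfacet
facet normal 0.326 -0.489 0.809
outer loop
vertex 3.154 -2.12 -3.02
vertex 2.383 -1.634 -2.416
vertex 2.172 -2.588 -2.907
endloop
endfacet
facet normal 0.440 -0.871 0.217
outer loop
vertex 3.154 -2.12 -3.02
vertex 2.172 -2.588 -2.907
vertex 2.666 -2.582 -3.883
endloop
endfacet
facet normal 0.848 -0.482 -0.221
outer loop
vertex 3.154 -2.12 -3.02
vertex 2.666 -2.582 -3.883
vertex 3.182 -1.624 -3.995
endloop
endfacet
facet normal 0.985 0.140 0.100
outer loop
vertex 3.154 -2.12 -3.02
vertex 3.182 -1.624 -3.995
vertex 3.007 -1.039 -3.088
endloop
endfacet
facet normal 0.663 0.136 0.736
outer loop
vertex 3.154 -2.12 -3.02
vertex 3.007 -1.039 -3.088
vertex 2.383 -1.634 -2.416
endloop
endfacet
facet normal -0.374 -0.358 0.856
outer loop
vertex 2.172 -2.588 -2.907
vertex 2.383 -1.634 -2.416
vertex 1.418 -1.796 -2.905
endloop
endfacet
facet normal -0.190 -0.977 -0.102
outer loop
vertex 2.666 -2.582 -3.883
vertex 2.172 -2.588 -2.907
vertex 1.593 -2.381 -3.812
endloop
endfacet
facet normal 0.470 -0.348 -0.811
outer loop
vertex 3.182 -1.624 -3.995
vertex 2.666 -2.582 -3.883
vertex 2.217 -1.786 -4.484
endloop
endfacet
facet normal 0.692 0.660 -0.292
outer loop
vertex 3.007 -1.039 -3.088
vertex 3.182 -1.624 -3.995
vertex 2.428 -0.832 -3.993
endloop
endfacet
facet normal 0.171 0.653 0.737
outer loop
vertex 2.383 -1.634 -2.416
vertex 3.007 -1.039 -3.088
vertex 1.934 -0.838 -3.017
endloop
endfacet
facet normal 0.252 -0.690 -0.679
outer loop
vertex 0.148 -3.503 1.117
vertex -0.365 -3.169 0.587
vertex 0.417 -3.064 0.771
endloop
endfacet
facet normal 0.564 0.269 0.780
outer loop
vertex 0.148 -3.503 1.117
vertex 0.417 -3.064 0.771
vertex -0.635 -2.431 1.313
endloop
endfacet
facet normal 0.252 -0.690 -0.678
outer loop
vertex 0.417 -3.064 0.771
vertex -0.365 -3.169 0.587
vertex 0.228 -2.687 0.317
endloop
endfacet
facet normal 0.608 0.717 0.342
outer loop
vertex 0.417 -3.064 0.771
vertex 0.228 -2.687 0.317
vertex -0.635 -2.431 1.313
endloop
endfacet
facet normal 0.252 -0.690 -0.679
outer loop
vertex 0.228 -2.687 0.317
vertex -0.365 -3.169 0.587
vertex -0.309 -2.592 0.021
endloop
endfacet
facet normal 0.210 0.975 -0.068
outer loop
vertex 0.228 -2.687 0.317
vertex -0.309 -2.592 0.021
vertex -0.635 -2.431 1.313
endloop
endfacet
facet normal 0.252 -0.690 -0.679
outer loop
vertex -0.309 -2.592 0.021
vertex -0.365 -3.169 0.587
vertex -0.878 -2.835 0.057
endloop
endfacet
facet normal -0.395 0.894 -0.211
outer loop
vertex -0.309 -2.592 0.021
vertex -0.878 -2.835 0.057
vertex -0.635 -2.431 1.313
endloop
endfacet
facet normal 0.252 -0.690 -0.679
outer loop
vertex -0.878 -2.835 0.057
vertex -0.365 -3.169 0.587
vertex -1.147 -3.274 0.403
endloop
endfacet
facet normal -0.854 0.521 -0.002
outer loop
vertex -0.878 -2.835 0.057
vertex -1.147 -3.274 0.403
vertex -0.635 -2.431 1.313
endloop
endfacet
facet normal 0.252 -0.690 -0.678
outer loop
vertex -1.147 -3.274 0.403
vertex -0.365 -3.169 0.587
vertex -0.957 -3.651 0.857
endloop
endfacet
facet normal -0.897 0.074 0.436
outer loop
vertex -1.147 -3.274 0.403
vertex -0.957 -3.651 0.857
vertex -0.635 -2.431 1.313
endloop
endfacet
facet normal 0.252 -0.690 -0.678
outer loop
vertex -0.957 -3.651 0.857
vertex -0.365 -3.169 0.587
vertex -0.421 -3.746 1.153
endloop
endfacet
facet normal -0.500 -0.184 0.846
outer loop
vertex -0.957 -3.651 0.857
vertex -0.421 -3.746 1.153
vertex -0.635 -2.431 1.313
endloop
endfacet
facet normal 0.252 -0.690 -0.679
outer loop
vertex -0.421 -3.746 1.153
vertex -0.365 -3.169 0.587
vertex 0.148 -3.503 1.117
endloop
endfacet
facet normal 0.107 -0.103 0.989
outer loop
vertex -0.421 -3.746 1.153
vertex 0.148 -3.503 1.117
vertex -0.635 -2.431 1.313
endloop
endfacet

endsolid


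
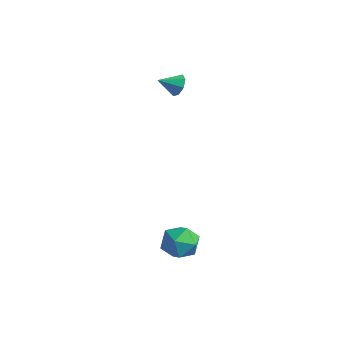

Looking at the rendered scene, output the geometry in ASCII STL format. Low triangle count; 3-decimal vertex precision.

solid 
facet normal -0.481 0.199 0.854
outer loop
vertex 2.944 -2.025 -3.291
vertex 3.076 -3.156 -2.953
vertex 3.905 -2.352 -2.674
endloop
endfacet
facet normal -0.132 0.776 0.617
outer loop
vertex 2.944 -2.025 -3.291
vertex 3.905 -2.352 -2.674
vertex 4.014 -1.604 -3.591
endloop
endfacet
facet normal -0.375 0.926 -0.037
outer loop
vertex 2.944 -2.025 -3.291
vertex 4.014 -1.604 -3.591
vertex 3.252 -1.946 -4.436
endloop
endfacet
facet normal -0.873 0.443 -0.204
outer loop
vertex 2.944 -2.025 -3.291
vertex 3.252 -1.946 -4.436
vertex 2.673 -2.905 -4.042
endloop
endfacet
facet normal -0.938 -0.006 0.346
outer loop
vertex 2.944 -2.025 -3.291
vertex 2.673 -2.905 -4.042
vertex 3.076 -3.156 -2.953
endloop
endfacet
facet normal 0.560 0.608 0.563
outer loop
vertex 4.014 -1.604 -3.591
vertex 3.905 -2.352 -2.674
vertex 4.807 -2.475 -3.438
endloop
endfacet
facet normal -0.004 -0.325 0.946
outer loop
vertex 3.905 -2.352 -2.674
vertex 3.076 -3.156 -2.953
vertex 4.228 -3.434 -3.044
endloop
endfacet
facet normal -0.744 -0.656 0.124
outer loop
vertex 3.076 -3.156 -2.953
vertex 2.673 -2.905 -4.042
vertex 3.466 -3.776 -3.889
endloop
endfacet
facet normal -0.639 0.071 -0.766
outer loop
vertex 2.673 -2.905 -4.042
vertex 3.252 -1.946 -4.436
vertex 3.575 -3.028 -4.806
endloop
endfacet
facet normal 0.167 0.853 -0.495
outer loop
vertex 3.252 -1.946 -4.436
vertex 4.014 -1.604 -3.591
vertex 4.404 -2.224 -4.527
endloop
endfacet
facet normal 0.873 -0.443 0.204
outer loop
vertex 4.536 -3.355 -4.189
vertex 4.807 -2.475 -3.438
vertex 4.228 -3.434 -3.044
endloop
endfacet
facet normal 0.375 -0.926 0.037
outer loop
vertex 4.536 -3.355 -4.189
vertex 4.228 -3.434 -3.044
vertex 3.466 -3.776 -3.889
endloop
endfacet
facet normal 0.132 -0.776 -0.617
outer loop
vertex 4.536 -3.355 -4.189
vertex 3.466 -3.776 -3.889
vertex 3.575 -3.028 -4.806
endloop
endfacet
facet normal 0.481 -0.199 -0.854
outer loop
vertex 4.536 -3.355 -4.189
vertex 3.575 -3.028 -4.806
vertex 4.404 -2.224 -4.527
endloop
endfacet
facet normal 0.938 0.006 -0.346
outer loop
vertex 4.536 -3.355 -4.189
vertex 4.404 -2.224 -4.527
vertex 4.807 -2.475 -3.438
endloop
endfacet
facet normal 0.639 -0.071 0.766
outer loop
vertex 4.228 -3.434 -3.044
vertex 4.807 -2.475 -3.438
vertex 3.905 -2.352 -2.674
endloop
endfacet
facet normal -0.167 -0.853 0.495
outer loop
vertex 3.466 -3.776 -3.889
vertex 4.228 -3.434 -3.044
vertex 3.076 -3.156 -2.953
endloop
endfacet
facet normal -0.560 -0.608 -0.563
outer loop
vertex 3.575 -3.028 -4.806
vertex 3.466 -3.776 -3.889
vertex 2.673 -2.905 -4.042
endloop
endfacet
facet normal 0.004 0.325 -0.946
outer loop
vertex 4.404 -2.224 -4.527
vertex 3.575 -3.028 -4.806
vertex 3.252 -1.946 -4.436
endloop
endfacet
facet normal 0.744 0.656 -0.124
outer loop
vertex 4.807 -2.475 -3.438
vertex 4.404 -2.224 -4.527
vertex 4.014 -1.604 -3.591
endloop
endfacet
facet normal 0.346 0.827 -0.442
outer loop
vertex -2.26 2.382 4.155
vertex -2.723 2.242 3.53
vertex -2.805 2.639 4.209
endloop
endfacet
facet normal 0.060 -0.082 0.995
outer loop
vertex -2.26 2.382 4.155
vertex -2.805 2.639 4.209
vertex -3.177 1.158 4.11
endloop
endfacet
facet normal 0.347 0.827 -0.442
outer loop
vertex -2.805 2.639 4.209
vertex -2.723 2.242 3.53
vertex -3.301 2.663 3.865
endloop
endfacet
facet normal -0.565 0.087 0.821
outer loop
vertex -2.805 2.639 4.209
vertex -3.301 2.663 3.865
vertex -3.177 1.158 4.11
endloop
endfacet
facet normal 0.347 0.827 -0.442
outer loop
vertex -3.301 2.663 3.865
vertex -2.723 2.242 3.53
vertex -3.459 2.441 3.325
endloop
endfacet
facet normal -0.956 -0.031 0.292
outer loop
vertex -3.301 2.663 3.865
vertex -3.459 2.441 3.325
vertex -3.177 1.158 4.11
endloop
endfacet
facet normal 0.347 0.827 -0.443
outer loop
vertex -3.459 2.441 3.325
vertex -2.723 2.242 3.53
vertex -3.186 2.102 2.906
endloop
endfacet
facet normal -0.887 -0.367 -0.281
outer loop
vertex -3.459 2.441 3.325
vertex -3.186 2.102 2.906
vertex -3.177 1.158 4.11
endloop
endfacet
facet normal 0.346 0.827 -0.443
outer loop
vertex -3.186 2.102 2.906
vertex -2.723 2.242 3.53
vertex -2.641 1.845 2.852
endloop
endfacet
facet normal -0.397 -0.724 -0.564
outer loop
vertex -3.186 2.102 2.906
vertex -2.641 1.845 2.852
vertex -3.177 1.158 4.11
endloop
endfacet
facet normal 0.346 0.827 -0.443
outer loop
vertex -2.641 1.845 2.852
vertex -2.723 2.242 3.53
vertex -2.144 1.821 3.196
endloop
endfacet
facet normal 0.227 -0.892 -0.390
outer loop
vertex -2.641 1.845 2.852
vertex -2.144 1.821 3.196
vertex -3.177 1.158 4.11
endloop
endfacet
facet normal 0.347 0.827 -0.442
outer loop
vertex -2.144 1.821 3.196
vertex -2.723 2.242 3.53
vertex -1.986 2.043 3.736
endloop
endfacet
facet normal 0.618 -0.774 0.137
outer loop
vertex -2.144 1.821 3.196
vertex -1.986 2.043 3.736
vertex -3.177 1.158 4.11
endloop
endfacet
facet normal 0.347 0.827 -0.442
outer loop
vertex -1.986 2.043 3.736
vertex -2.723 2.242 3.53
vertex -2.26 2.382 4.155
endloop
endfacet
facet normal 0.549 -0.437 0.713
outer loop
vertex -1.986 2.043 3.736
vertex -2.26 2.382 4.155
vertex -3.177 1.158 4.11
endloop
endfacet

endsolid
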